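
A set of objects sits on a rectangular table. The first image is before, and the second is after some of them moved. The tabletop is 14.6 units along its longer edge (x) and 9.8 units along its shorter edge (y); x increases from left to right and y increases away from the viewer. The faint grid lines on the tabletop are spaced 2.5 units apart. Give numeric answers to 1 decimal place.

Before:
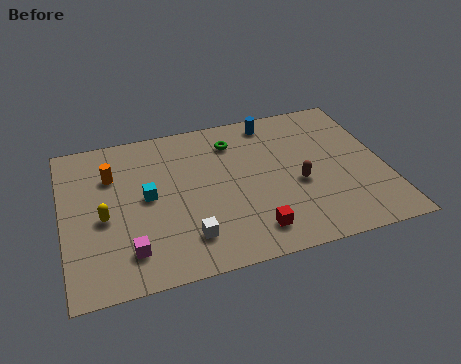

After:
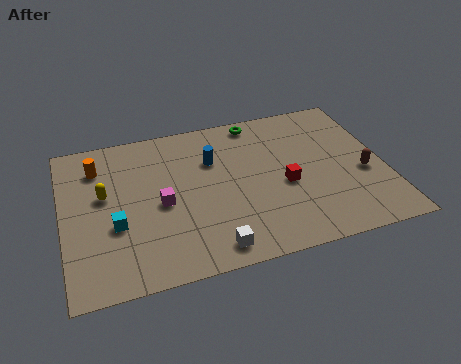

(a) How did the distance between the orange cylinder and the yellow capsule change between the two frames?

-0.7

The distance was about 2.6 in the first image and 1.9 in the second, so they moved 0.7 units closer together.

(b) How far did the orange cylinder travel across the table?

0.9

The orange cylinder moved from about (2.3, 6.9) to (1.7, 7.6), a distance of √(0.6² + 0.7²) ≈ 0.9.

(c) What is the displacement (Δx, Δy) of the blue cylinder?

(-2.9, -1.9)

From the two frames, the blue cylinder sits at roughly (9.8, 8.6) before and (6.9, 6.7) after.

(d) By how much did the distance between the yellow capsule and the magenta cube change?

+0.3

The distance was about 2.5 in the first image and 2.8 in the second, so they moved 0.3 units further apart.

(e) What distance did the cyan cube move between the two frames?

2.1

From (3.8, 5.1) to (2.3, 3.7), the cyan cube covered √(1.5² + 1.4²) ≈ 2.1 units.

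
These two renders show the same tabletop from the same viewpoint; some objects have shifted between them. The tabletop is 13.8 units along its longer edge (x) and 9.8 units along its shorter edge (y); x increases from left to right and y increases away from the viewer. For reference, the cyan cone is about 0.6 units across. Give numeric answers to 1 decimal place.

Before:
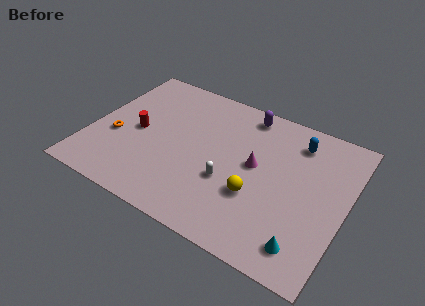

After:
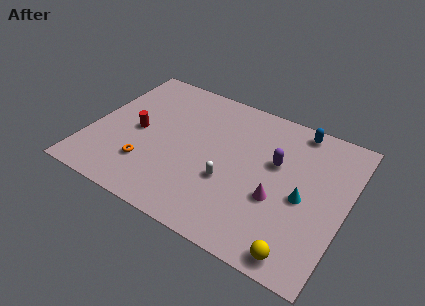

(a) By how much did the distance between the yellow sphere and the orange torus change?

+0.8

The distance was about 7.8 in the first image and 8.6 in the second, so they moved 0.8 units further apart.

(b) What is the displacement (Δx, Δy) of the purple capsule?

(2.0, -2.6)

From the two frames, the purple capsule sits at roughly (7.9, 8.6) before and (9.9, 6.0) after.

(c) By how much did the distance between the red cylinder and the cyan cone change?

-1.0

The distance was about 10.1 in the first image and 9.1 in the second, so they moved 1.0 units closer together.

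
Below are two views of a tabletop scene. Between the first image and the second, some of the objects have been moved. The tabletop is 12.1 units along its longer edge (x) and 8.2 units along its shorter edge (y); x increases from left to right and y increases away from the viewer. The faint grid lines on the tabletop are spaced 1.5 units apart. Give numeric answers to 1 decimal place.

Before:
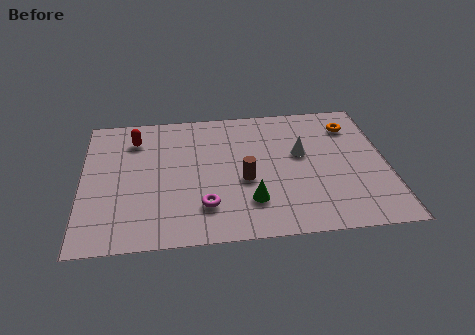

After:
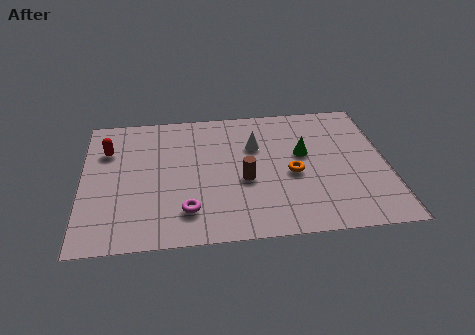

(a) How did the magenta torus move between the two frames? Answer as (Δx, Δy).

(-0.7, -0.2)

The magenta torus started near (4.8, 2.0) and ended near (4.1, 1.8).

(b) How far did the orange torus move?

3.8

The orange torus was near (10.8, 6.4) before and (8.3, 3.6) after, so it travelled √(2.5² + 2.8²) ≈ 3.8 units.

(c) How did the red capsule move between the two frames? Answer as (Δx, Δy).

(-1.1, -0.6)

The red capsule was at about (2.1, 6.4) and moved to about (1.0, 5.8).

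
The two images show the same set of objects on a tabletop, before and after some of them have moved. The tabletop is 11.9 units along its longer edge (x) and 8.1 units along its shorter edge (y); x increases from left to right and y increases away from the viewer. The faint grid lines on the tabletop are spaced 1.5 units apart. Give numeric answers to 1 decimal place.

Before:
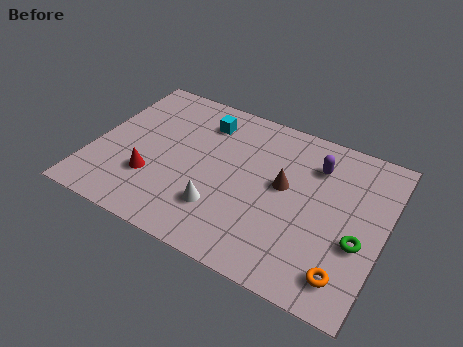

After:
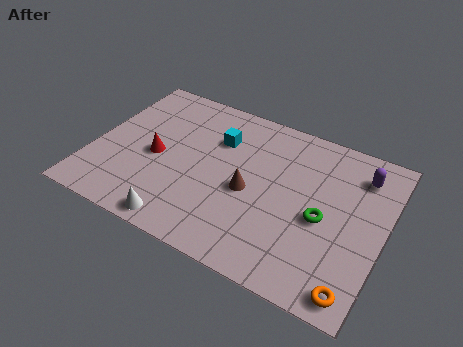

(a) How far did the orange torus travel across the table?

0.6

The orange torus was near (10.7, 1.4) before and (11.1, 0.9) after, so it travelled √(0.4² + 0.5²) ≈ 0.6 units.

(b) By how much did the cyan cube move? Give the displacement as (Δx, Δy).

(0.7, -0.7)

From the two frames, the cyan cube sits at roughly (4.2, 6.4) before and (4.9, 5.7) after.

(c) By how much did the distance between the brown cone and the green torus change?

-0.5

Before: roughly 3.5 units apart; after: 3.0. That's 0.5 units closer together.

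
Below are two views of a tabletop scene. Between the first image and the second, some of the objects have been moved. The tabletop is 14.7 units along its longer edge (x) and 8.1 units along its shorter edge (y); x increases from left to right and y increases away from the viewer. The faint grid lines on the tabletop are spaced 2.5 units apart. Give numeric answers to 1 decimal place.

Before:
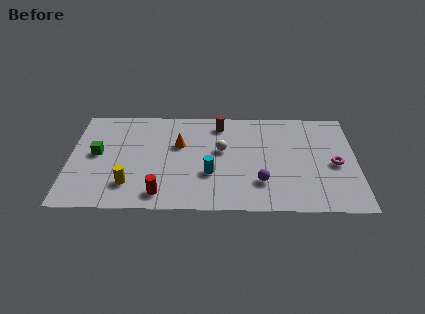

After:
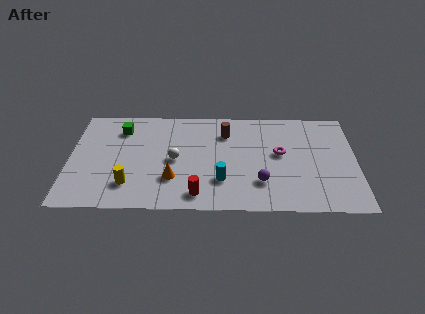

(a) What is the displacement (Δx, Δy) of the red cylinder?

(1.9, 0.0)

From the two frames, the red cylinder sits at roughly (4.7, 1.2) before and (6.6, 1.2) after.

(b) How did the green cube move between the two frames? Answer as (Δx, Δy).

(1.2, 2.0)

From the two frames, the green cube sits at roughly (1.4, 4.3) before and (2.6, 6.3) after.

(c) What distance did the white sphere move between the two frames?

2.5

The white sphere was near (7.8, 4.7) before and (5.4, 3.9) after, so it travelled √(2.4² + 0.8²) ≈ 2.5 units.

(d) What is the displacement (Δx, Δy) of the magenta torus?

(-2.8, 0.8)

From the two frames, the magenta torus sits at roughly (13.6, 3.7) before and (10.8, 4.5) after.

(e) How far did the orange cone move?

2.7

From (5.6, 5.1) to (5.3, 2.4), the orange cone covered √(0.3² + 2.7²) ≈ 2.7 units.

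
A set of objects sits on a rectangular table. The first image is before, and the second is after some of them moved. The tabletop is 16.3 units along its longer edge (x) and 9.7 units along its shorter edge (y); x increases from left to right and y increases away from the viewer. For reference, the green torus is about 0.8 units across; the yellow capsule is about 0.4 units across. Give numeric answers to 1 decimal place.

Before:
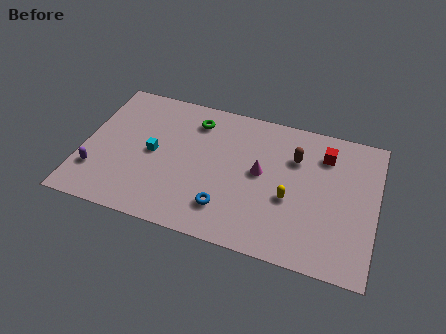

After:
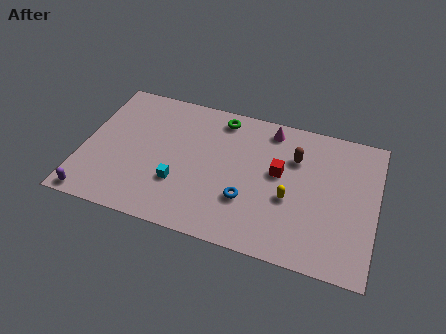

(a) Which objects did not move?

the brown capsule and the yellow capsule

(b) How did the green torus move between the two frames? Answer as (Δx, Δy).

(1.4, 0.6)

From the two frames, the green torus sits at roughly (6.0, 7.8) before and (7.4, 8.4) after.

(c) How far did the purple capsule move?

1.8

The purple capsule was near (0.9, 2.6) before and (0.9, 0.8) after, so it travelled √(0.0² + 1.8²) ≈ 1.8 units.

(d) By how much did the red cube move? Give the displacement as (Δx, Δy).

(-2.4, -2.0)

From the two frames, the red cube sits at roughly (13.3, 7.5) before and (10.9, 5.5) after.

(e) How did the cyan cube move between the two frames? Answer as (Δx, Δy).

(1.6, -1.7)

The cyan cube started near (3.9, 4.8) and ended near (5.5, 3.1).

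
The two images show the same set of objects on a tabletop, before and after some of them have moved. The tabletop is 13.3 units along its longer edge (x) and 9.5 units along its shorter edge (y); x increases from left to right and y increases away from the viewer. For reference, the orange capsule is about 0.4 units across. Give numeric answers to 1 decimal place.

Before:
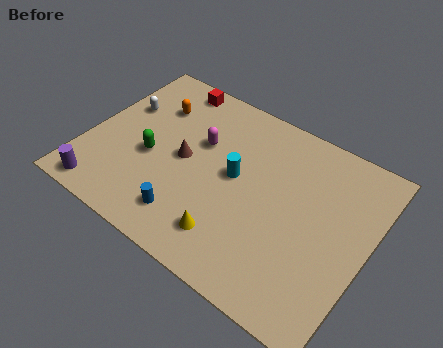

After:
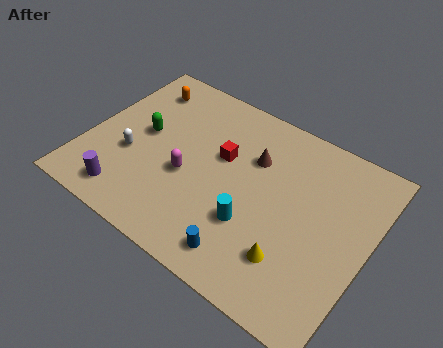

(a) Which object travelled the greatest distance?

the red cube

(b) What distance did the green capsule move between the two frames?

1.3

The green capsule was near (3.1, 4.0) before and (2.5, 5.1) after, so it travelled √(0.6² + 1.1²) ≈ 1.3 units.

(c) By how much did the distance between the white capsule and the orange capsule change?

+2.5

Before: roughly 1.6 units apart; after: 4.1. That's 2.5 units further apart.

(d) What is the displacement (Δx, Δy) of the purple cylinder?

(1.1, 0.4)

From the two frames, the purple cylinder sits at roughly (1.4, 1.0) before and (2.5, 1.4) after.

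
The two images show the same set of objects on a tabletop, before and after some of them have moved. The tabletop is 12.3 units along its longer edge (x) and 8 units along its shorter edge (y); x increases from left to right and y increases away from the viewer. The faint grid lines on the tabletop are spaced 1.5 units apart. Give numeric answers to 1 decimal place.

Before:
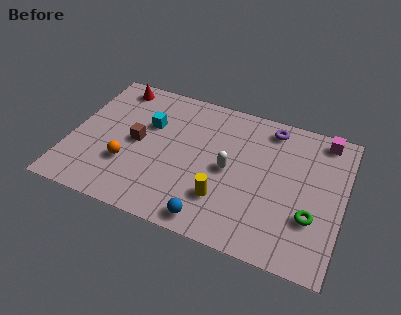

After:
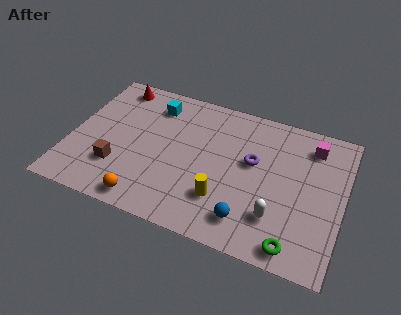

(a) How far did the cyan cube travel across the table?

1.2

The cyan cube moved from about (3.4, 5.2) to (3.5, 6.4), a distance of √(0.1² + 1.2²) ≈ 1.2.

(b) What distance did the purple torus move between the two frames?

2.3

The purple torus was near (8.8, 6.9) before and (8.2, 4.7) after, so it travelled √(0.6² + 2.2²) ≈ 2.3 units.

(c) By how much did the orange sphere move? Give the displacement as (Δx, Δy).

(1.1, -1.7)

The orange sphere was at about (2.7, 2.6) and moved to about (3.8, 0.9).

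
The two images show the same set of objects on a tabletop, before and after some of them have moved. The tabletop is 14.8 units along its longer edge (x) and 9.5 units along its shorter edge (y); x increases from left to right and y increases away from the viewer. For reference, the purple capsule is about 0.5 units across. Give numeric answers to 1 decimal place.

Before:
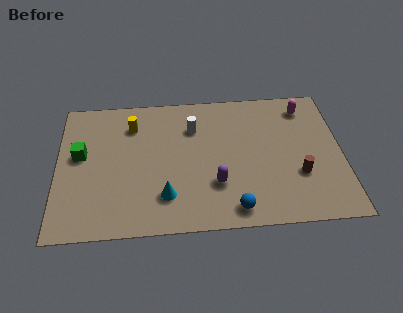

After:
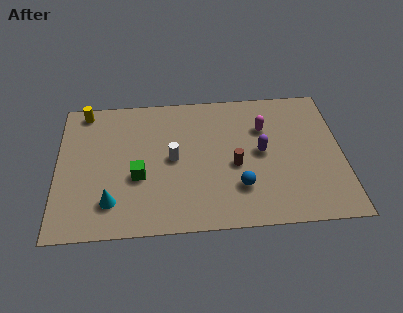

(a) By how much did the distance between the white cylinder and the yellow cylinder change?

+2.7

They were about 3.2 units apart before and 5.9 after — 2.7 units further apart.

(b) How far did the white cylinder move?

2.4

The white cylinder was near (7.1, 6.9) before and (6.0, 4.8) after, so it travelled √(1.1² + 2.1²) ≈ 2.4 units.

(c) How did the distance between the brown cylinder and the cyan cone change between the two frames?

-0.3

The distance was about 7.0 in the first image and 6.7 in the second, so they moved 0.3 units closer together.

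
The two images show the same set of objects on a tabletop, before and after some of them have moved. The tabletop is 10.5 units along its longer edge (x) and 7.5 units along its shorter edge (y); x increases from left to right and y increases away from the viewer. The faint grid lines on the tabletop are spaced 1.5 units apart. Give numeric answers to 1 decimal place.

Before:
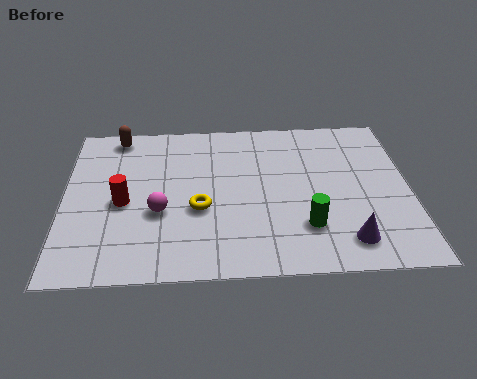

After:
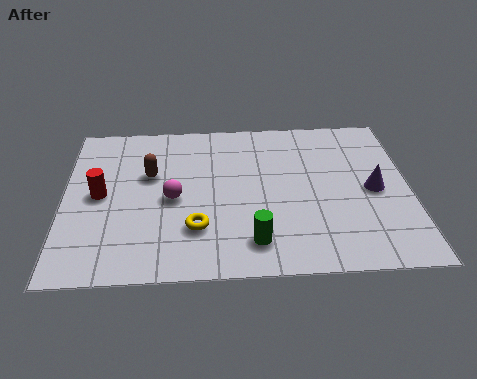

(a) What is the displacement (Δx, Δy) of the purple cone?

(0.9, 2.3)

The purple cone started near (8.5, 1.3) and ended near (9.4, 3.6).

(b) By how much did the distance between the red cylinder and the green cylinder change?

-0.5

The distance was about 5.7 in the first image and 5.2 in the second, so they moved 0.5 units closer together.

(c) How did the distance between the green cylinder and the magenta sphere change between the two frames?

-1.3

They were about 4.5 units apart before and 3.2 after — 1.3 units closer together.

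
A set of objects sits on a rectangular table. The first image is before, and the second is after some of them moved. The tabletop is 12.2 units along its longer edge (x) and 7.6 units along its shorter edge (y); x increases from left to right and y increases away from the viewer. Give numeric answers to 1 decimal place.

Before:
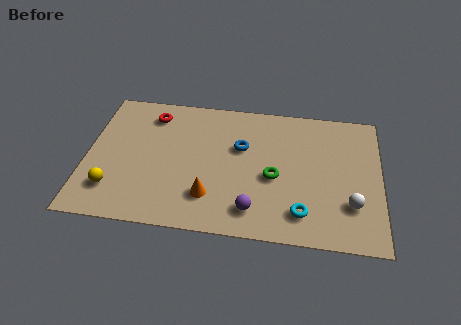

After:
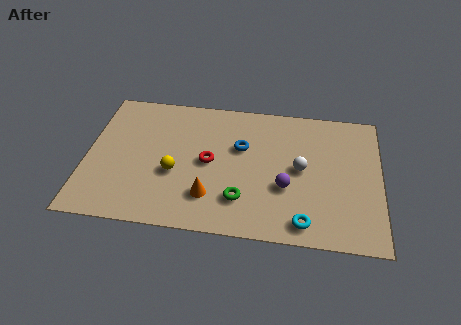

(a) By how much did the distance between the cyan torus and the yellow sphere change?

-2.0

The distance was about 7.8 in the first image and 5.8 in the second, so they moved 2.0 units closer together.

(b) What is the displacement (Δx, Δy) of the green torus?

(-1.3, -1.4)

The green torus started near (7.8, 3.3) and ended near (6.5, 1.9).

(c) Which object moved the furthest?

the red torus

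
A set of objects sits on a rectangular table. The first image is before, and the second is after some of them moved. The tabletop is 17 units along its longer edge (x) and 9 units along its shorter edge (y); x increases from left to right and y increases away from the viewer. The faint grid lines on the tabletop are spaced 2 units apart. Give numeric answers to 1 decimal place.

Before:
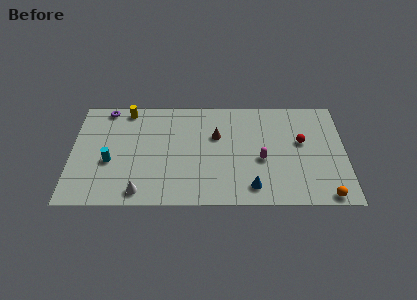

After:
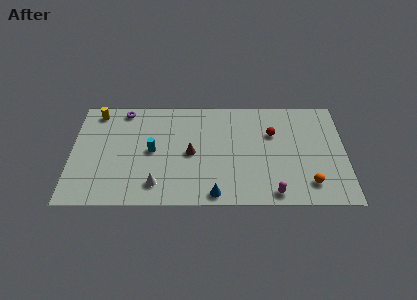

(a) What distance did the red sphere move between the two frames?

1.9

From (14.3, 5.3) to (12.5, 6.0), the red sphere covered √(1.8² + 0.7²) ≈ 1.9 units.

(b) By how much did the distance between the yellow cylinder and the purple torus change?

+0.4

Before: roughly 1.3 units apart; after: 1.7. That's 0.4 units further apart.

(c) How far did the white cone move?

1.2

The white cone was near (4.3, 1.1) before and (5.3, 1.7) after, so it travelled √(1.0² + 0.6²) ≈ 1.2 units.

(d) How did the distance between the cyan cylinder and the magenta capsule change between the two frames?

-1.1

Before: roughly 9.4 units apart; after: 8.3. That's 1.1 units closer together.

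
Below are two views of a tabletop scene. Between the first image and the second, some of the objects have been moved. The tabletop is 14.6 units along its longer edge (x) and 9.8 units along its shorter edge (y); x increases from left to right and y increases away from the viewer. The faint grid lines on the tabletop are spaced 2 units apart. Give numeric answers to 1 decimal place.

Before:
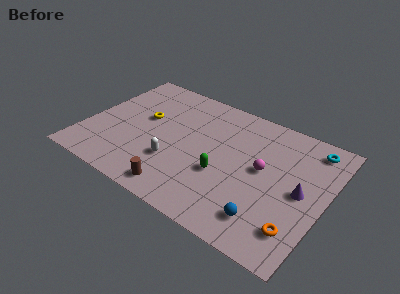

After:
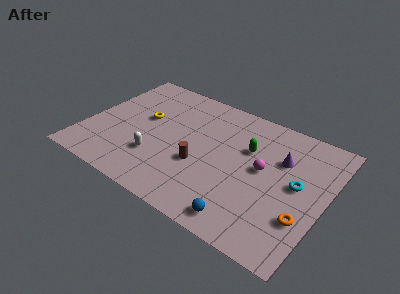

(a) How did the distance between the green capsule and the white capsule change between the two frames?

+3.2

They were about 3.0 units apart before and 6.2 after — 3.2 units further apart.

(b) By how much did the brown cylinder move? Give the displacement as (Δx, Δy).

(0.8, 2.5)

From the two frames, the brown cylinder sits at roughly (6.4, 1.2) before and (7.2, 3.7) after.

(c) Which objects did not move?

the magenta sphere and the yellow torus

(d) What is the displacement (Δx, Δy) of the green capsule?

(1.1, 2.7)

The green capsule was at about (8.6, 3.7) and moved to about (9.7, 6.4).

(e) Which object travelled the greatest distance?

the cyan torus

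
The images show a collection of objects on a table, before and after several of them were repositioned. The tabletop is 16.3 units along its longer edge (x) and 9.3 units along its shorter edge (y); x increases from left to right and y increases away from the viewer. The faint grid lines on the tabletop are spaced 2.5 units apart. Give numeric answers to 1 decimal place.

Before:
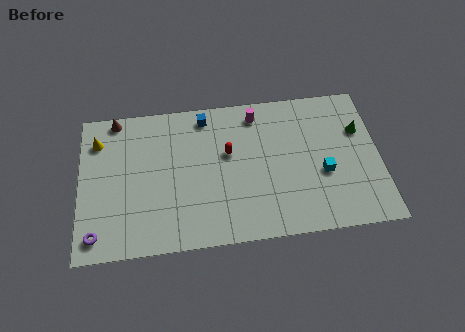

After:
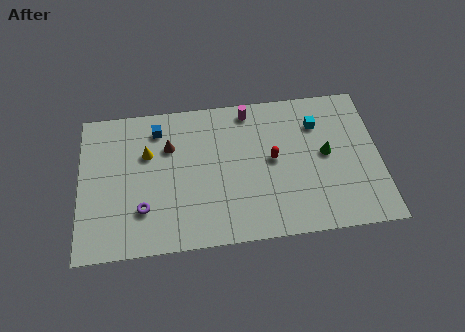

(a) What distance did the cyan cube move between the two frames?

3.2

From (13.2, 3.7) to (13.0, 6.9), the cyan cube covered √(0.2² + 3.2²) ≈ 3.2 units.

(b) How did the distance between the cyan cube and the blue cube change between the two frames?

+1.0

The distance was about 7.7 in the first image and 8.7 in the second, so they moved 1.0 units further apart.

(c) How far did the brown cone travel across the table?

3.6

From (2.0, 8.5) to (4.9, 6.4), the brown cone covered √(2.9² + 2.1²) ≈ 3.6 units.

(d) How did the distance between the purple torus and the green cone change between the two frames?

-4.9

The distance was about 15.2 in the first image and 10.3 in the second, so they moved 4.9 units closer together.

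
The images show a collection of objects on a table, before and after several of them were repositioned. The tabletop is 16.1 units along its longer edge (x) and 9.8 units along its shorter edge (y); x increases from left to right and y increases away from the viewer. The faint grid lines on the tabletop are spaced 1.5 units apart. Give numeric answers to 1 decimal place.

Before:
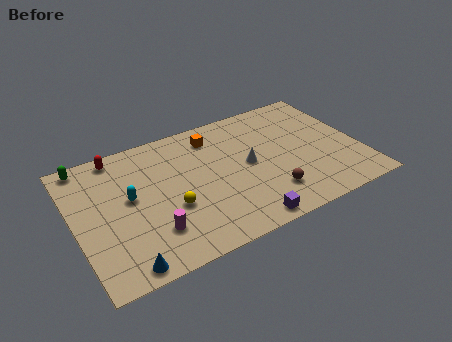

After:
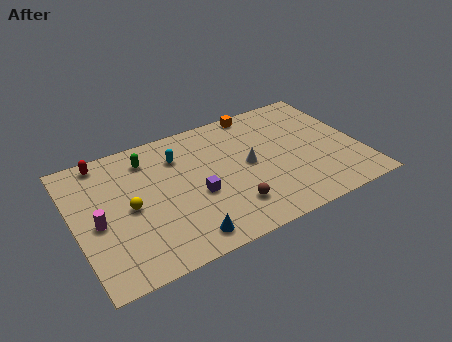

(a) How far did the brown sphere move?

2.2

The brown sphere moved from about (10.6, 2.3) to (8.4, 2.3), a distance of √(2.2² + 0.0²) ≈ 2.2.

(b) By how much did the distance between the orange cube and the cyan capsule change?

-0.6

They were about 5.7 units apart before and 5.1 after — 0.6 units closer together.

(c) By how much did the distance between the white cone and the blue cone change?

-3.0

They were about 8.6 units apart before and 5.6 after — 3.0 units closer together.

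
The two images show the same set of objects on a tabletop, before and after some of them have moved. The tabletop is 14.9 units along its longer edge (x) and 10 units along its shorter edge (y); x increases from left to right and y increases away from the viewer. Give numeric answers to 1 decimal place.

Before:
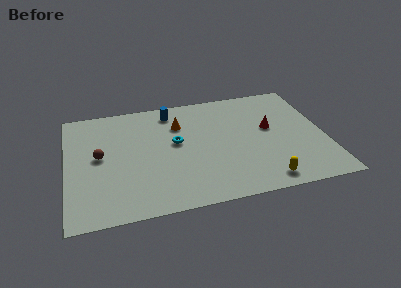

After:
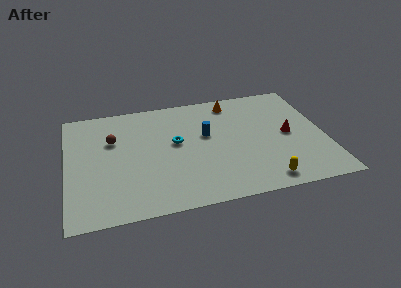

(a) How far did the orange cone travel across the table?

3.5

The orange cone moved from about (6.6, 7.2) to (9.8, 8.6), a distance of √(3.2² + 1.4²) ≈ 3.5.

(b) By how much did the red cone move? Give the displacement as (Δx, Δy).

(1.0, -0.8)

The red cone started near (11.8, 5.7) and ended near (12.8, 4.9).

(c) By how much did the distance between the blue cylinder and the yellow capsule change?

-3.2

They were about 8.8 units apart before and 5.6 after — 3.2 units closer together.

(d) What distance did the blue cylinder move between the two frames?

3.2

From (6.2, 8.5) to (8.1, 5.9), the blue cylinder covered √(1.9² + 2.6²) ≈ 3.2 units.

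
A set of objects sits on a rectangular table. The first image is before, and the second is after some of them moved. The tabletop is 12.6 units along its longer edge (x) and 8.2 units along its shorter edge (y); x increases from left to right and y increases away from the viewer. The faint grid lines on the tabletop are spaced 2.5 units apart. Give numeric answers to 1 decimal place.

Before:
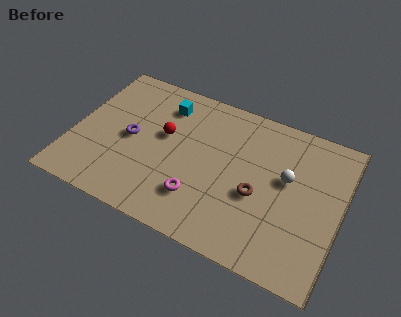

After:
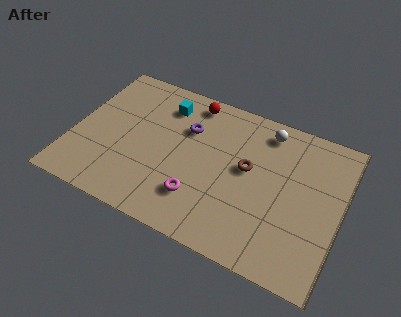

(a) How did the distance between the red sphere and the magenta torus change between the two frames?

+1.8

They were about 3.4 units apart before and 5.2 after — 1.8 units further apart.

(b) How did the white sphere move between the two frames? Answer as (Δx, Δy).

(-1.2, 2.2)

The white sphere started near (10.0, 4.8) and ended near (8.8, 7.0).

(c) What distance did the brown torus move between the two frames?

1.3

From (8.8, 3.4) to (8.2, 4.6), the brown torus covered √(0.6² + 1.2²) ≈ 1.3 units.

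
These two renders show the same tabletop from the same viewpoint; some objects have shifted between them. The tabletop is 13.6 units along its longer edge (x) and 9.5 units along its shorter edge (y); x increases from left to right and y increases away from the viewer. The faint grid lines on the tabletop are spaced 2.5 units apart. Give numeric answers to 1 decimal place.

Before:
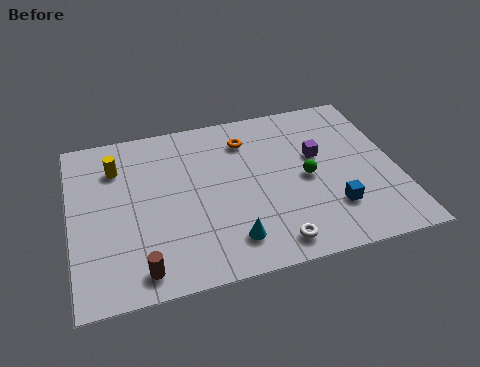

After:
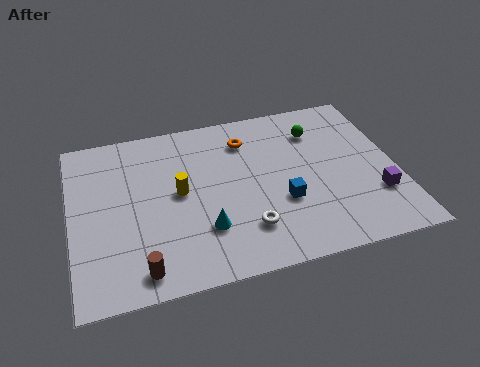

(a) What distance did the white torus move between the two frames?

1.5

The white torus moved from about (8.1, 1.2) to (7.1, 2.3), a distance of √(1.0² + 1.1²) ≈ 1.5.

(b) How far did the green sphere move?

2.8

The green sphere moved from about (9.8, 4.5) to (10.5, 7.2), a distance of √(0.7² + 2.7²) ≈ 2.8.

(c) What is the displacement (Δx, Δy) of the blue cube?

(-2.0, 0.9)

From the two frames, the blue cube sits at roughly (10.7, 2.5) before and (8.7, 3.4) after.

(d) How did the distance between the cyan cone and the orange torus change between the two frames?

-0.6

They were about 5.7 units apart before and 5.1 after — 0.6 units closer together.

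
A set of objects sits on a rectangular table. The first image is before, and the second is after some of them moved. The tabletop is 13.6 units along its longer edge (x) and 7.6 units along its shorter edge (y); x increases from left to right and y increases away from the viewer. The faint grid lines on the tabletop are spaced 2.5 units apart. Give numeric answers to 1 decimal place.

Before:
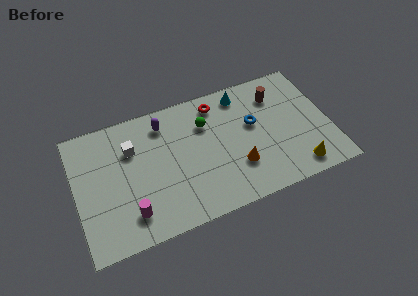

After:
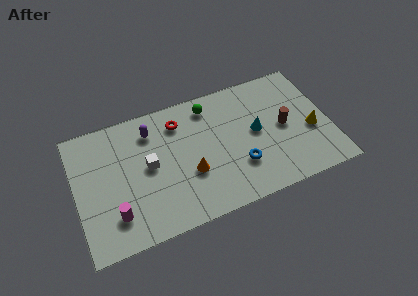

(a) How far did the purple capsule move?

0.7

The purple capsule was near (4.9, 6.2) before and (4.2, 6.0) after, so it travelled √(0.7² + 0.2²) ≈ 0.7 units.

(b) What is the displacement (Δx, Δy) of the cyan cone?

(0.5, -2.5)

The cyan cone started near (9.2, 6.5) and ended near (9.7, 4.0).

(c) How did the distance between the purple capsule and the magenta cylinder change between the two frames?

-0.3

The distance was about 5.1 in the first image and 4.8 in the second, so they moved 0.3 units closer together.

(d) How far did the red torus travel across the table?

2.1

From (7.8, 6.4) to (5.7, 6.0), the red torus covered √(2.1² + 0.4²) ≈ 2.1 units.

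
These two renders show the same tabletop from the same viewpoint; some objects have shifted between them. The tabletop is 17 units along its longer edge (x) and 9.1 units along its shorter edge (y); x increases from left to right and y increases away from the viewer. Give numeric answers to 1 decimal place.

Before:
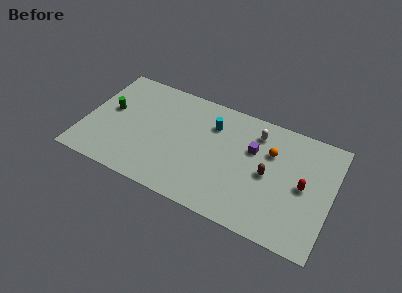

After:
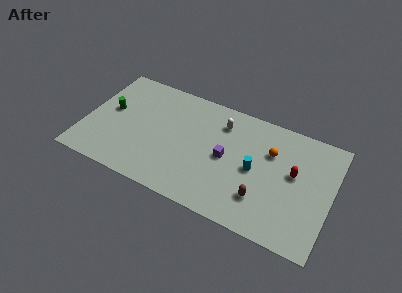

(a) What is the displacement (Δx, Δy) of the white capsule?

(-2.4, -0.2)

From the two frames, the white capsule sits at roughly (11.6, 7.3) before and (9.2, 7.1) after.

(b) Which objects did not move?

the orange sphere and the green cylinder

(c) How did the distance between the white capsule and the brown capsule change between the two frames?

+2.6

Before: roughly 3.1 units apart; after: 5.7. That's 2.6 units further apart.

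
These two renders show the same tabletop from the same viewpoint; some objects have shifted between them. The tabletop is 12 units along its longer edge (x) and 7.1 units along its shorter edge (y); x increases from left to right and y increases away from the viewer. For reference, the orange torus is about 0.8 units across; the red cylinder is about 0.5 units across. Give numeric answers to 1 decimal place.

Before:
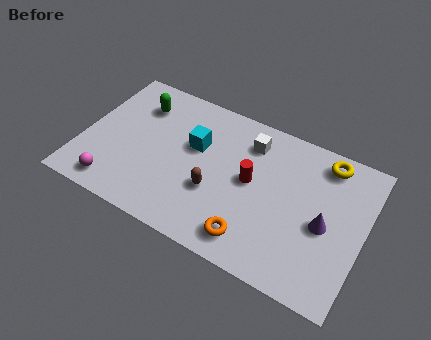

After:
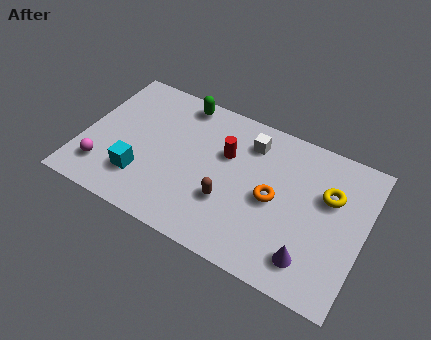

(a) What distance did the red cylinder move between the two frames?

1.4

The red cylinder was near (7.2, 3.8) before and (6.0, 4.6) after, so it travelled √(1.2² + 0.8²) ≈ 1.4 units.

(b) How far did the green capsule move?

1.9

The green capsule was near (2.1, 5.4) before and (3.8, 6.3) after, so it travelled √(1.7² + 0.9²) ≈ 1.9 units.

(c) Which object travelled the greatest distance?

the cyan cube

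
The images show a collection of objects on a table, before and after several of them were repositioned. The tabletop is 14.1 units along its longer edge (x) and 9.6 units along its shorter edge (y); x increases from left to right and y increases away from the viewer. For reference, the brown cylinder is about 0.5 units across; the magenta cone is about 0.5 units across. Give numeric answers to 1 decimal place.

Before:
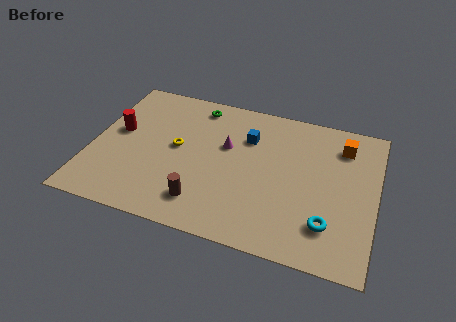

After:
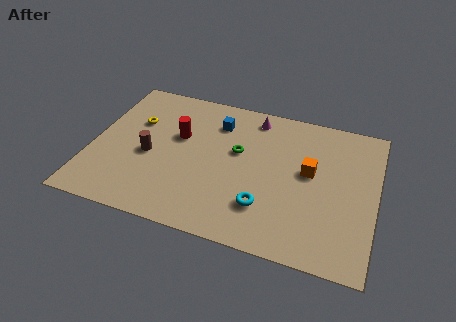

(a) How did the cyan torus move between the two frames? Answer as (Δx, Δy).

(-3.1, 0.2)

The cyan torus was at about (11.9, 2.3) and moved to about (8.8, 2.5).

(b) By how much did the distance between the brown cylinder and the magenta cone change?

+2.3

They were about 4.1 units apart before and 6.4 after — 2.3 units further apart.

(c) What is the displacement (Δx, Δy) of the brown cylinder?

(-2.9, 2.3)

The brown cylinder started near (5.8, 1.9) and ended near (2.9, 4.2).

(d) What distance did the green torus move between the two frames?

3.5

The green torus was near (4.9, 8.3) before and (7.2, 5.7) after, so it travelled √(2.3² + 2.6²) ≈ 3.5 units.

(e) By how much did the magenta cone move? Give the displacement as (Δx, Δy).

(1.2, 2.4)

The magenta cone was at about (6.6, 5.9) and moved to about (7.8, 8.3).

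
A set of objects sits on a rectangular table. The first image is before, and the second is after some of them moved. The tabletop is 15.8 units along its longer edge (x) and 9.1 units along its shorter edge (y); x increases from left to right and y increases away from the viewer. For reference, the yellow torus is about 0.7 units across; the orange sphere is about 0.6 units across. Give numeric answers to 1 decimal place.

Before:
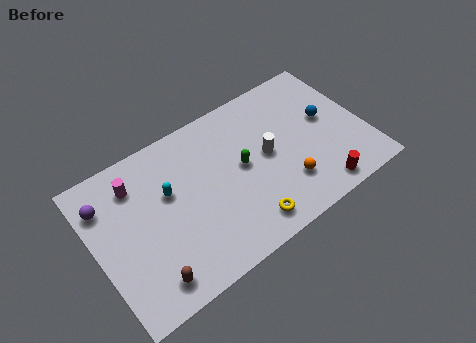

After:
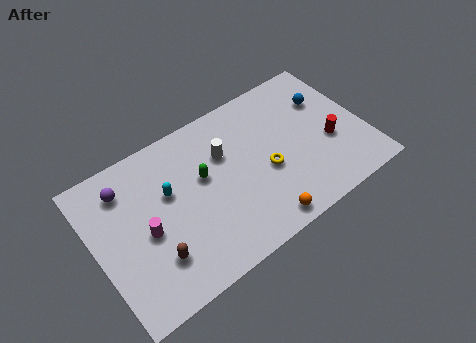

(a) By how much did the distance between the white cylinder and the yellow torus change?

-0.7

They were about 3.8 units apart before and 3.1 after — 0.7 units closer together.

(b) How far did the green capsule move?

2.3

The green capsule moved from about (8.6, 4.8) to (6.4, 5.4), a distance of √(2.2² + 0.6²) ≈ 2.3.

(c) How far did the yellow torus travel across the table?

2.9

The yellow torus moved from about (8.2, 1.4) to (9.9, 3.8), a distance of √(1.7² + 2.4²) ≈ 2.9.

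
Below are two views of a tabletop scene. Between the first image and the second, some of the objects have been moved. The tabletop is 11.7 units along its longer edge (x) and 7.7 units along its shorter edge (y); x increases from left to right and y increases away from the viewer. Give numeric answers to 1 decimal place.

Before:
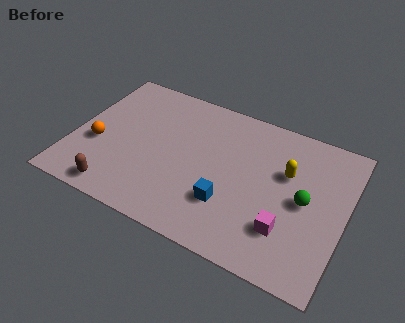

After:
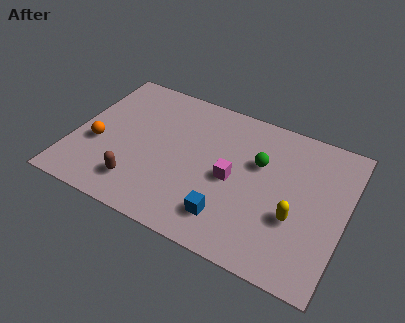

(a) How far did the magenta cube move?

2.9

The magenta cube moved from about (9.4, 2.1) to (6.9, 3.6), a distance of √(2.5² + 1.5²) ≈ 2.9.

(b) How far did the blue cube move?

0.7

From (6.9, 2.3) to (7.0, 1.6), the blue cube covered √(0.1² + 0.7²) ≈ 0.7 units.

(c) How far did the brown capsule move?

1.1

The brown capsule was near (2.3, 0.9) before and (3.1, 1.6) after, so it travelled √(0.8² + 0.7²) ≈ 1.1 units.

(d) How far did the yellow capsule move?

2.2

The yellow capsule was near (9.1, 4.9) before and (9.7, 2.8) after, so it travelled √(0.6² + 2.1²) ≈ 2.2 units.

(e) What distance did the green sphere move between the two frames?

2.4

The green sphere was near (10.0, 3.8) before and (7.9, 4.9) after, so it travelled √(2.1² + 1.1²) ≈ 2.4 units.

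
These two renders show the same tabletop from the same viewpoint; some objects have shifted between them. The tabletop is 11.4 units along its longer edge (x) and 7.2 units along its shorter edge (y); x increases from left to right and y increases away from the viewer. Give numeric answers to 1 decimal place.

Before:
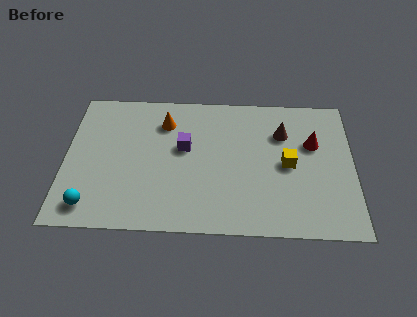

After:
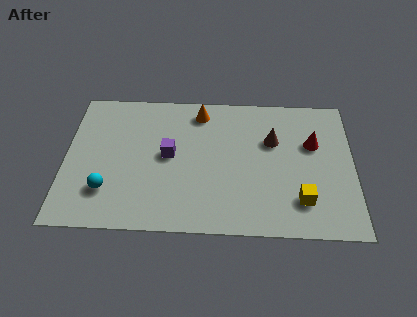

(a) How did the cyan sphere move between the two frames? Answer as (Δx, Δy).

(0.6, 0.8)

The cyan sphere started near (1.1, 1.1) and ended near (1.7, 1.9).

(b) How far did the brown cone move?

0.6

From (8.6, 5.1) to (8.2, 4.7), the brown cone covered √(0.4² + 0.4²) ≈ 0.6 units.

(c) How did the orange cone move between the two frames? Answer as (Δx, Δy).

(1.4, 0.6)

The orange cone started near (3.9, 5.5) and ended near (5.3, 6.1).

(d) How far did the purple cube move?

0.7

From (4.7, 4.2) to (4.1, 3.8), the purple cube covered √(0.6² + 0.4²) ≈ 0.7 units.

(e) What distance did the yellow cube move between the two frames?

1.9

The yellow cube was near (8.8, 3.5) before and (9.3, 1.7) after, so it travelled √(0.5² + 1.8²) ≈ 1.9 units.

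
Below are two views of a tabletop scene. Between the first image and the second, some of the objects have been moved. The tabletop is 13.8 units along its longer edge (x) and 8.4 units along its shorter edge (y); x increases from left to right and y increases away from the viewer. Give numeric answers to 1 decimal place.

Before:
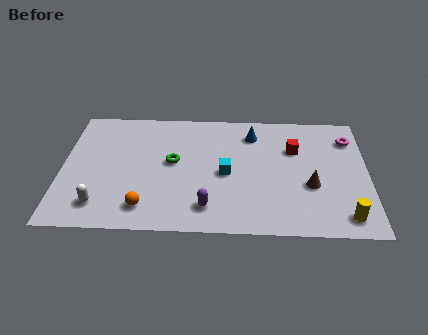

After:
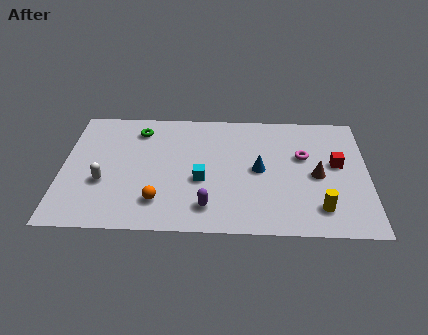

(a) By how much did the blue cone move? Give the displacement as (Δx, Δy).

(0.3, -2.5)

The blue cone was at about (8.6, 6.7) and moved to about (8.9, 4.2).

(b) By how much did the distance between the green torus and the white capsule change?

-0.4

Before: roughly 4.4 units apart; after: 4.0. That's 0.4 units closer together.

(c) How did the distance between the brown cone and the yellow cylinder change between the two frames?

-0.3

The distance was about 2.5 in the first image and 2.2 in the second, so they moved 0.3 units closer together.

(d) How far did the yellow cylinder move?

1.2

The yellow cylinder moved from about (12.7, 1.2) to (11.6, 1.7), a distance of √(1.1² + 0.5²) ≈ 1.2.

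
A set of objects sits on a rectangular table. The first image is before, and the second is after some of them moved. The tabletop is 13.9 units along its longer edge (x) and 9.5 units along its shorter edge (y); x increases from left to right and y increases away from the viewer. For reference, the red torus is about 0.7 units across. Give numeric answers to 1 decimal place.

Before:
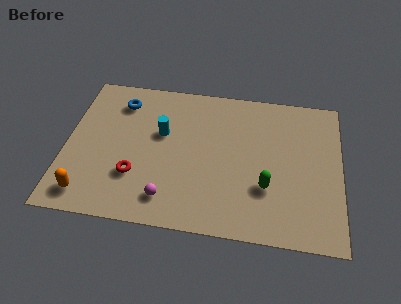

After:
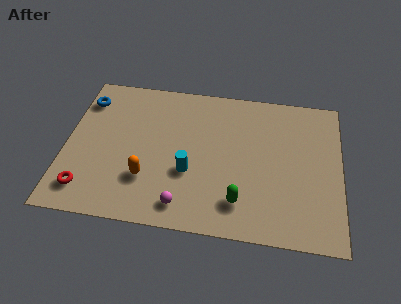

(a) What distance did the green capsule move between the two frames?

1.7

From (10.2, 3.1) to (8.9, 2.0), the green capsule covered √(1.3² + 1.1²) ≈ 1.7 units.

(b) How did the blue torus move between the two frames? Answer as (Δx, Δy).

(-1.8, -0.1)

The blue torus was at about (2.6, 7.6) and moved to about (0.8, 7.5).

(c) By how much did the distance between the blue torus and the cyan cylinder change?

+4.0

Before: roughly 2.8 units apart; after: 6.8. That's 4.0 units further apart.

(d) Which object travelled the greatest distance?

the orange capsule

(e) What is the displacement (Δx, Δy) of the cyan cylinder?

(1.5, -2.3)

The cyan cylinder was at about (4.8, 5.8) and moved to about (6.3, 3.5).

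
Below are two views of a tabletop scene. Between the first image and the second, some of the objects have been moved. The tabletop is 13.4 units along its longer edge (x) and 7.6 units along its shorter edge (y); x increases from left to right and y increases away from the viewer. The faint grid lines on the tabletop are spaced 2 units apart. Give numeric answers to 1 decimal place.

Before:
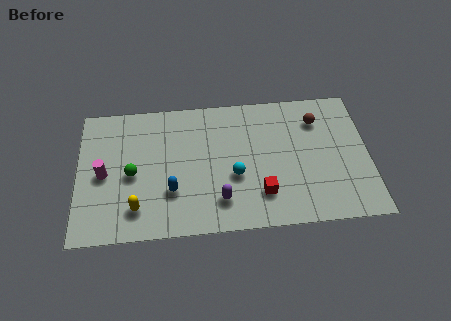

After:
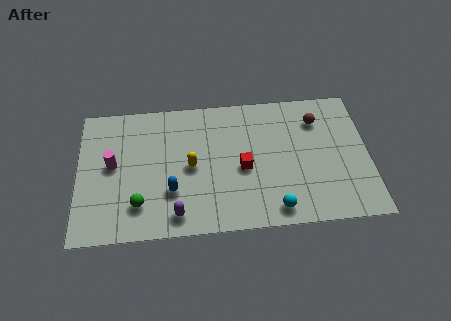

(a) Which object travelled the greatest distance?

the yellow capsule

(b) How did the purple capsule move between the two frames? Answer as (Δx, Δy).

(-2.0, -0.6)

The purple capsule was at about (6.5, 1.7) and moved to about (4.5, 1.1).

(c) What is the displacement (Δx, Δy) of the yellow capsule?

(2.5, 2.1)

From the two frames, the yellow capsule sits at roughly (2.7, 1.6) before and (5.2, 3.7) after.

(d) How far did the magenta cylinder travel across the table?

0.6

The magenta cylinder was near (1.2, 3.6) before and (1.6, 4.1) after, so it travelled √(0.4² + 0.5²) ≈ 0.6 units.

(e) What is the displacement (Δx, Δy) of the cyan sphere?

(1.8, -2.0)

The cyan sphere started near (7.2, 3.0) and ended near (9.0, 1.0).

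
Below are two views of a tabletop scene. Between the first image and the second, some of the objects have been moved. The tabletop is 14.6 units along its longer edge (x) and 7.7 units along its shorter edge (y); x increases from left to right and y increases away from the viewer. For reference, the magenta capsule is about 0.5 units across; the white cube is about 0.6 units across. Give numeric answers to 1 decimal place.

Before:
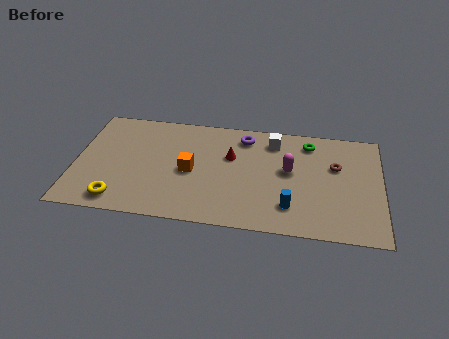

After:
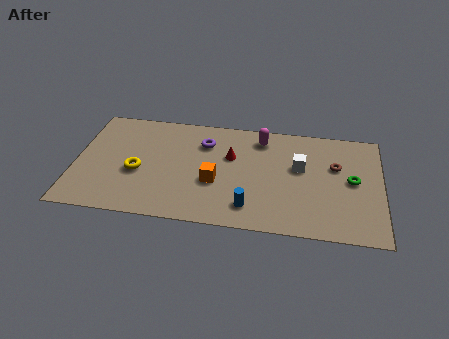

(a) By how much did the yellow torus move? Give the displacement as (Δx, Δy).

(0.8, 2.1)

The yellow torus was at about (2.2, 1.1) and moved to about (3.0, 3.2).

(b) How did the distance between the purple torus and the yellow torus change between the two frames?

-3.9

The distance was about 7.9 in the first image and 4.0 in the second, so they moved 3.9 units closer together.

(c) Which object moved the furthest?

the green torus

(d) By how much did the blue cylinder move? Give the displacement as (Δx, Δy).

(-1.9, -0.3)

The blue cylinder started near (10.3, 1.8) and ended near (8.4, 1.5).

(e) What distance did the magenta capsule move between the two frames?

2.5

The magenta capsule moved from about (10.2, 4.3) to (8.8, 6.4), a distance of √(1.4² + 2.1²) ≈ 2.5.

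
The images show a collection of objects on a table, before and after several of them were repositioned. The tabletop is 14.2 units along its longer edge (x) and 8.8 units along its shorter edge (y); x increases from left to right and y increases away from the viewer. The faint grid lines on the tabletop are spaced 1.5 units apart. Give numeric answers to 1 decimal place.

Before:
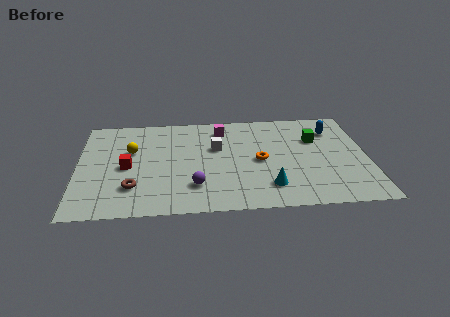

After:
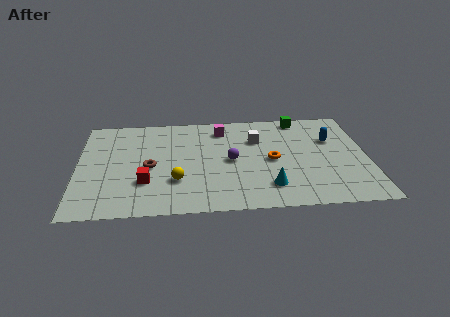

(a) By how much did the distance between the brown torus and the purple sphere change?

+1.0

They were about 3.0 units apart before and 4.0 after — 1.0 units further apart.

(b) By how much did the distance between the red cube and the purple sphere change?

+0.7

Before: roughly 3.8 units apart; after: 4.5. That's 0.7 units further apart.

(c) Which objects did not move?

the magenta cube and the cyan cone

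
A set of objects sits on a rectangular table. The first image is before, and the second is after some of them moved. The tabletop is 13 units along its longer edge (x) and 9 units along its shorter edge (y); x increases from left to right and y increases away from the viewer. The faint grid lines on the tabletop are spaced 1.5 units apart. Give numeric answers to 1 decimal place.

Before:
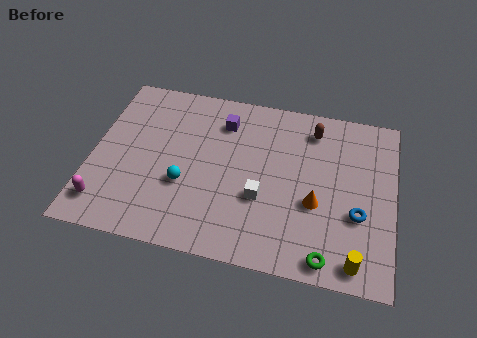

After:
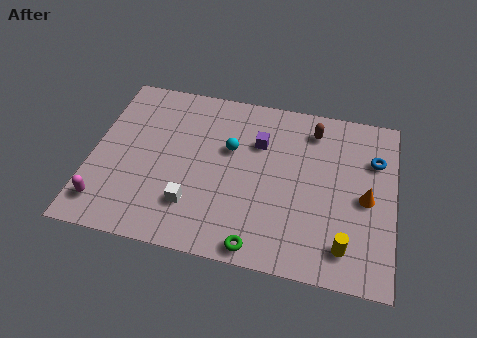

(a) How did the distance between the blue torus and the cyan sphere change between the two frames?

-1.2

They were about 7.4 units apart before and 6.2 after — 1.2 units closer together.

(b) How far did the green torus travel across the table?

2.9

The green torus moved from about (10.3, 0.9) to (7.4, 0.8), a distance of √(2.9² + 0.1²) ≈ 2.9.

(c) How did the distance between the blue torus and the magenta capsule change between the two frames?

+1.4

They were about 10.8 units apart before and 12.2 after — 1.4 units further apart.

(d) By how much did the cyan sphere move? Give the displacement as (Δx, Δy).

(1.8, 2.3)

The cyan sphere was at about (4.1, 3.3) and moved to about (5.9, 5.6).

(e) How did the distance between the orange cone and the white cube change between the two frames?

+5.2

The distance was about 2.3 in the first image and 7.5 in the second, so they moved 5.2 units further apart.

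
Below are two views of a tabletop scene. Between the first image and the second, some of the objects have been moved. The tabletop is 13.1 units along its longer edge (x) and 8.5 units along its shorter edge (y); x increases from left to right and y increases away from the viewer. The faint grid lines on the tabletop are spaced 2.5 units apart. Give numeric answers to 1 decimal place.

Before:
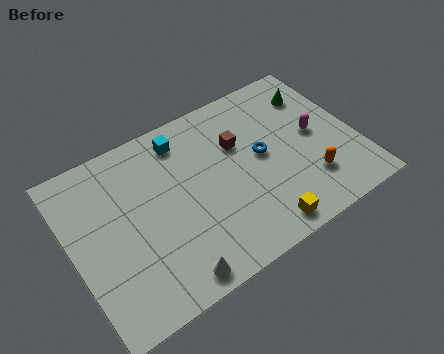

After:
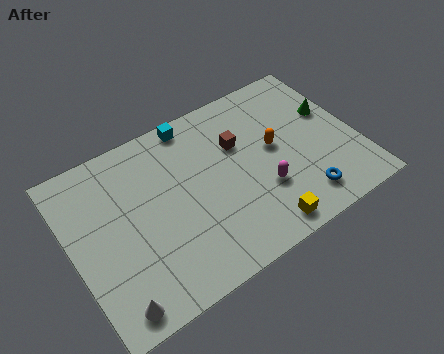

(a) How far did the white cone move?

2.6

The white cone was near (3.9, 0.9) before and (1.3, 1.0) after, so it travelled √(2.6² + 0.1²) ≈ 2.6 units.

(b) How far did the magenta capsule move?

3.2

The magenta capsule was near (11.3, 4.4) before and (8.5, 2.8) after, so it travelled √(2.8² + 1.6²) ≈ 3.2 units.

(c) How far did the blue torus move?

3.3

From (8.8, 4.5) to (10.1, 1.5), the blue torus covered √(1.3² + 3.0²) ≈ 3.3 units.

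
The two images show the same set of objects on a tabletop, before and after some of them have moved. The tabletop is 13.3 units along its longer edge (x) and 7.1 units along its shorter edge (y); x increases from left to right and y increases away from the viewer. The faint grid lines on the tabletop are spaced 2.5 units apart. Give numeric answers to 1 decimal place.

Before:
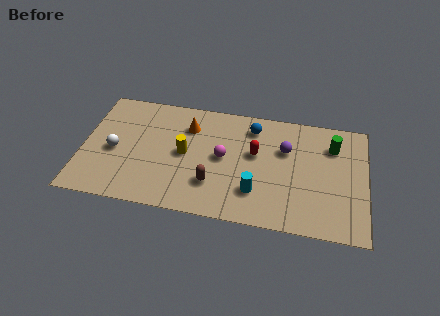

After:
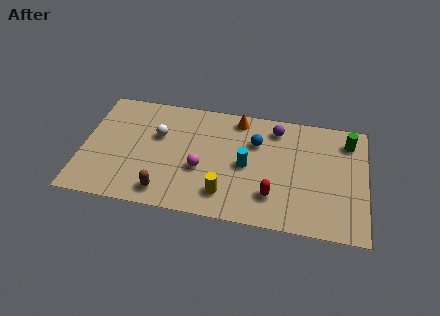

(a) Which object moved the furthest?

the yellow cylinder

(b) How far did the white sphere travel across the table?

2.4

The white sphere was near (1.5, 3.2) before and (3.5, 4.5) after, so it travelled √(2.0² + 1.3²) ≈ 2.4 units.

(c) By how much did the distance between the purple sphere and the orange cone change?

-2.8

They were about 4.6 units apart before and 1.8 after — 2.8 units closer together.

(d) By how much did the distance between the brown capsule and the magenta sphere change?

+0.6

Before: roughly 1.7 units apart; after: 2.3. That's 0.6 units further apart.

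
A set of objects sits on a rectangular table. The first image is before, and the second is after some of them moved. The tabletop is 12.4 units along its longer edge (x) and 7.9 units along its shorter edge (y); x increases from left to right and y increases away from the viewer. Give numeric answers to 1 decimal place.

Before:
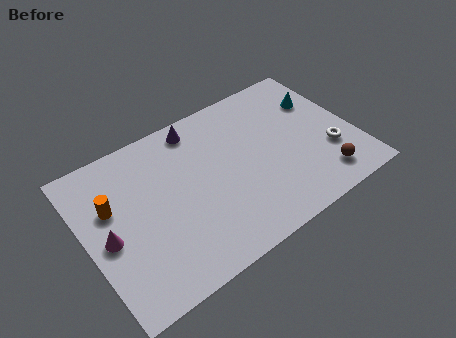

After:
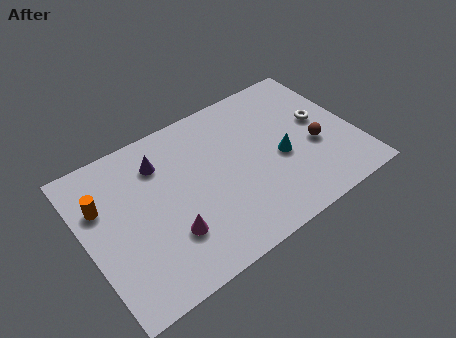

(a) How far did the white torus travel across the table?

1.8

From (11.1, 2.6) to (11.0, 4.4), the white torus covered √(0.1² + 1.8²) ≈ 1.8 units.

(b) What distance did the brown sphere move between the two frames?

1.8

The brown sphere was near (10.5, 1.4) before and (10.5, 3.2) after, so it travelled √(0.0² + 1.8²) ≈ 1.8 units.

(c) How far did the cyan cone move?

3.1

The cyan cone was near (11.2, 5.5) before and (8.9, 3.4) after, so it travelled √(2.3² + 2.1²) ≈ 3.1 units.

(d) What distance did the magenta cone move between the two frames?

2.9

The magenta cone moved from about (0.9, 3.6) to (3.5, 2.3), a distance of √(2.6² + 1.3²) ≈ 2.9.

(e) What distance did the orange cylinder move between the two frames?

0.5

The orange cylinder was near (1.3, 5.0) before and (0.9, 5.3) after, so it travelled √(0.4² + 0.3²) ≈ 0.5 units.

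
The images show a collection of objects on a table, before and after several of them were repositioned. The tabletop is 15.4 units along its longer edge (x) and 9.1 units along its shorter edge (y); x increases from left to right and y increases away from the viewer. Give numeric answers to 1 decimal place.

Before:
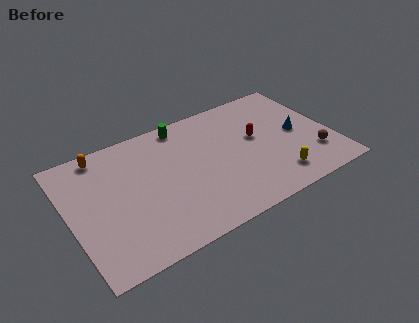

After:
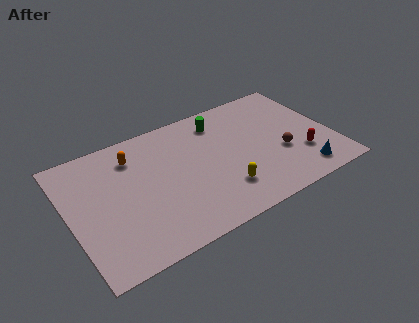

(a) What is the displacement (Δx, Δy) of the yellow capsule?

(-3.1, 0.6)

The yellow capsule was at about (11.7, 1.7) and moved to about (8.6, 2.3).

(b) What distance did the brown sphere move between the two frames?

2.1

The brown sphere was near (14.1, 2.4) before and (12.3, 3.4) after, so it travelled √(1.8² + 1.0²) ≈ 2.1 units.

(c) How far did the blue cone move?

3.1

The blue cone moved from about (13.5, 4.5) to (13.2, 1.4), a distance of √(0.3² + 3.1²) ≈ 3.1.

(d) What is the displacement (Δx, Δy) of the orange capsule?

(1.7, -1.0)

The orange capsule started near (2.3, 8.1) and ended near (4.0, 7.1).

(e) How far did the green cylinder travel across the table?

2.2

From (7.1, 8.1) to (9.2, 7.4), the green cylinder covered √(2.1² + 0.7²) ≈ 2.2 units.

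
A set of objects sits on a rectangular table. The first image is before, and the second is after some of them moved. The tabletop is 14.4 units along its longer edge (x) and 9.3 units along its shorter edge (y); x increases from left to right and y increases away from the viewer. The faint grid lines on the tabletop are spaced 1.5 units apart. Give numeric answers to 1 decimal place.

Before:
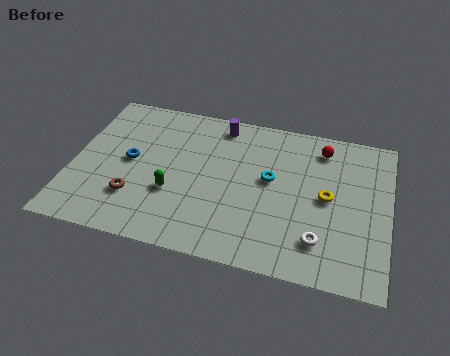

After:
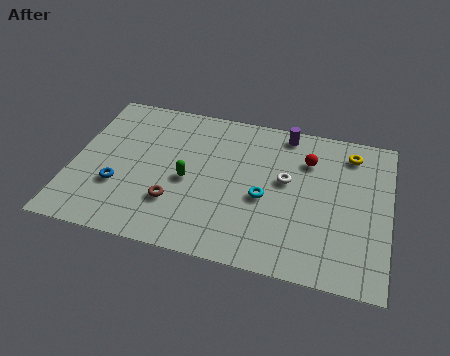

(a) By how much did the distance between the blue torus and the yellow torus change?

+2.3

The distance was about 9.0 in the first image and 11.3 in the second, so they moved 2.3 units further apart.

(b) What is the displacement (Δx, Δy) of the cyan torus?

(-0.2, -1.2)

The cyan torus started near (9.0, 5.2) and ended near (8.8, 4.0).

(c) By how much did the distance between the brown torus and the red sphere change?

-2.6

Before: roughly 9.7 units apart; after: 7.1. That's 2.6 units closer together.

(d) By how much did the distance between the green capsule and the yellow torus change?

+1.0

They were about 7.0 units apart before and 8.0 after — 1.0 units further apart.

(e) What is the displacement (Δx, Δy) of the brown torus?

(1.8, 0.1)

The brown torus started near (3.0, 2.6) and ended near (4.8, 2.7).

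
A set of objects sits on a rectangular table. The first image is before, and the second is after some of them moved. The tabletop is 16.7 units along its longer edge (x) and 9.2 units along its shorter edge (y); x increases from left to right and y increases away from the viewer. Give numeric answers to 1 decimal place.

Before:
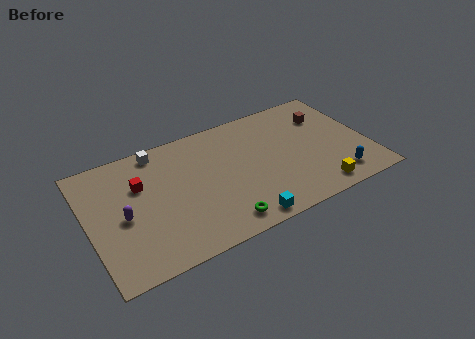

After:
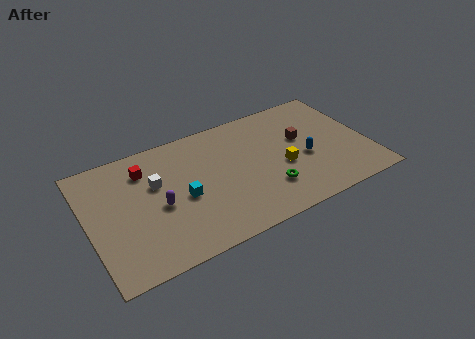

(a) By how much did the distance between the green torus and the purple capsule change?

+0.4

The distance was about 6.1 in the first image and 6.5 in the second, so they moved 0.4 units further apart.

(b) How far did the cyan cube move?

4.5

The cyan cube moved from about (8.6, 0.9) to (5.5, 4.1), a distance of √(3.1² + 3.2²) ≈ 4.5.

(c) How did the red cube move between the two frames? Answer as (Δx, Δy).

(0.4, 1.0)

The red cube was at about (3.2, 6.1) and moved to about (3.6, 7.1).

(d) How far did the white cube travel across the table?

2.4

The white cube was near (4.5, 8.2) before and (4.1, 5.8) after, so it travelled √(0.4² + 2.4²) ≈ 2.4 units.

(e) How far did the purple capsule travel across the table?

2.1

The purple capsule moved from about (2.0, 4.2) to (4.1, 4.1), a distance of √(2.1² + 0.1²) ≈ 2.1.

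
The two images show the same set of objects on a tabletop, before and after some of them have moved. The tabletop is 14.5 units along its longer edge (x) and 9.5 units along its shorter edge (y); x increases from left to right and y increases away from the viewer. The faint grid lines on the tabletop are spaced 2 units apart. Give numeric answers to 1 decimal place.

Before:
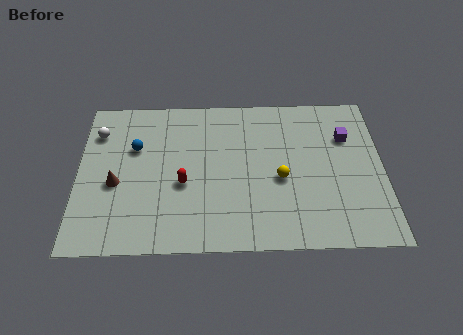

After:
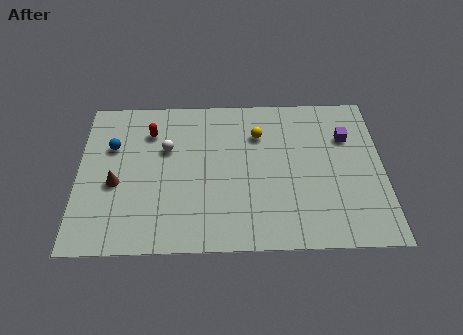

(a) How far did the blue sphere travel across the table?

1.1

From (2.7, 6.2) to (1.6, 6.3), the blue sphere covered √(1.1² + 0.1²) ≈ 1.1 units.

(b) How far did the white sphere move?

3.5

The white sphere was near (0.9, 7.2) before and (4.2, 6.1) after, so it travelled √(3.3² + 1.1²) ≈ 3.5 units.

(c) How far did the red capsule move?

3.7

From (5.0, 3.9) to (3.4, 7.2), the red capsule covered √(1.6² + 3.3²) ≈ 3.7 units.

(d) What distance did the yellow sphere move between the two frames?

3.0

The yellow sphere moved from about (9.6, 4.1) to (8.6, 6.9), a distance of √(1.0² + 2.8²) ≈ 3.0.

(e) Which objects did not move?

the purple cube and the brown cone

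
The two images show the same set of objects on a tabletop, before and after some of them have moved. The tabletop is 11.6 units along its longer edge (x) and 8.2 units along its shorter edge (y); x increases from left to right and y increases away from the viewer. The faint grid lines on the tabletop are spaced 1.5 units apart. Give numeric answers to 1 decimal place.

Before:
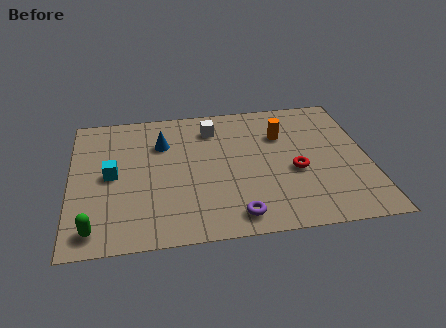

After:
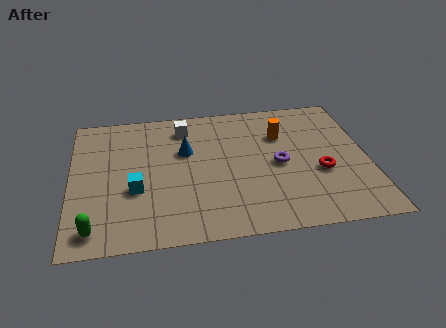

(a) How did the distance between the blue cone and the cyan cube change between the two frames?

+0.3

Before: roughly 2.6 units apart; after: 2.9. That's 0.3 units further apart.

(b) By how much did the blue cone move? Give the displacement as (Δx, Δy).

(0.9, -0.6)

The blue cone was at about (3.6, 5.8) and moved to about (4.5, 5.2).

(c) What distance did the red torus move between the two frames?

1.0

From (8.7, 3.4) to (9.7, 3.2), the red torus covered √(1.0² + 0.2²) ≈ 1.0 units.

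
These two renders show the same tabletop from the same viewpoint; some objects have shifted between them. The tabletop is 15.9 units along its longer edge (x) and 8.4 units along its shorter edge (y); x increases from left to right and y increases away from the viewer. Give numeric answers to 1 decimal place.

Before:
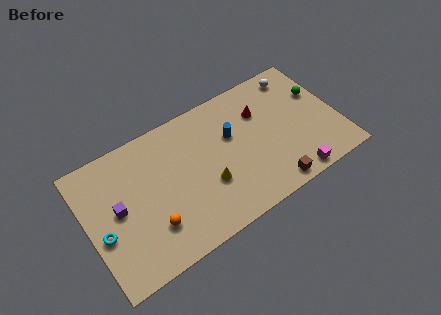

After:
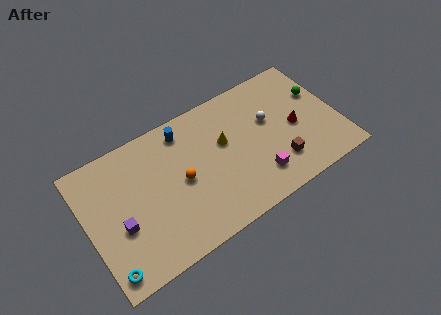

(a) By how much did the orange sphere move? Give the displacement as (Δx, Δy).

(2.2, 1.8)

The orange sphere was at about (3.7, 2.3) and moved to about (5.9, 4.1).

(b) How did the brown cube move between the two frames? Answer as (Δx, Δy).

(0.7, 1.2)

The brown cube started near (11.1, 0.9) and ended near (11.8, 2.1).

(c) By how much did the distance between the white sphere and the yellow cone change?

-4.8

The distance was about 7.7 in the first image and 2.9 in the second, so they moved 4.8 units closer together.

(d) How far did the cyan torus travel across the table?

2.3

From (0.8, 3.4) to (0.8, 1.1), the cyan torus covered √(0.0² + 2.3²) ≈ 2.3 units.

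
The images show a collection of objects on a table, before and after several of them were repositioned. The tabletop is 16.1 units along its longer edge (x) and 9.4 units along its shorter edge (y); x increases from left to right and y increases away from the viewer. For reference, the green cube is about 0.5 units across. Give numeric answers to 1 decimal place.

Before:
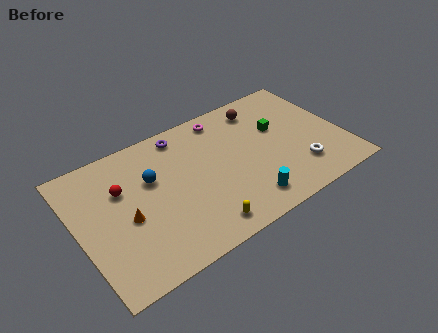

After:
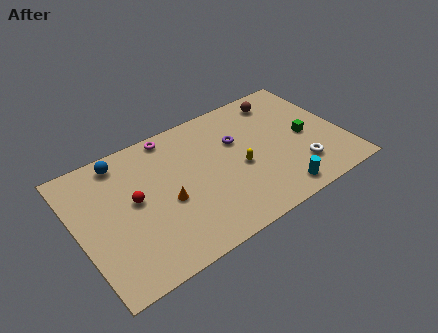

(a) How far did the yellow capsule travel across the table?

4.0

From (6.8, 1.3) to (9.7, 4.1), the yellow capsule covered √(2.9² + 2.8²) ≈ 4.0 units.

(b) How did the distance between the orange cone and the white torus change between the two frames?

-2.4

They were about 10.5 units apart before and 8.1 after — 2.4 units closer together.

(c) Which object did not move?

the white torus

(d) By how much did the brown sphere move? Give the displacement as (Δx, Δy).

(1.3, 0.1)

The brown sphere started near (11.7, 7.8) and ended near (13.0, 7.9).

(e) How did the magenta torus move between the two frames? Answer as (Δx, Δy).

(-3.2, 0.3)

The magenta torus was at about (9.4, 8.2) and moved to about (6.2, 8.5).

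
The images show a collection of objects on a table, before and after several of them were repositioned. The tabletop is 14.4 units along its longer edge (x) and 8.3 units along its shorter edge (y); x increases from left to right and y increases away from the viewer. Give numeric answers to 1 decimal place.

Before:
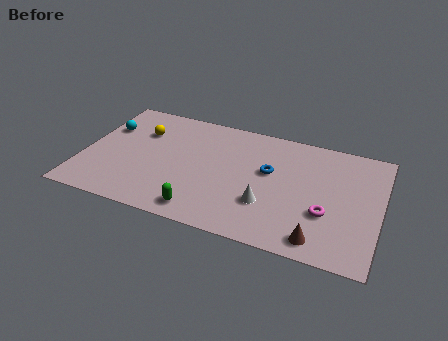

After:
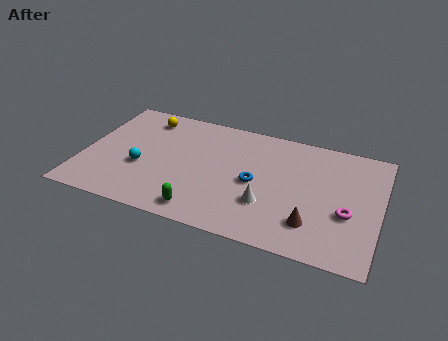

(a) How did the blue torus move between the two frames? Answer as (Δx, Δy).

(-0.6, -1.0)

The blue torus started near (9.0, 4.9) and ended near (8.4, 3.9).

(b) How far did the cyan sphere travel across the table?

3.1

The cyan sphere moved from about (0.9, 5.6) to (2.9, 3.2), a distance of √(2.0² + 2.4²) ≈ 3.1.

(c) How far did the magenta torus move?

1.0

From (11.9, 2.9) to (12.9, 3.2), the magenta torus covered √(1.0² + 0.3²) ≈ 1.0 units.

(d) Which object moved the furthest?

the cyan sphere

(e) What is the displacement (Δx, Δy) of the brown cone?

(-0.4, 0.9)

From the two frames, the brown cone sits at roughly (11.7, 1.1) before and (11.3, 2.0) after.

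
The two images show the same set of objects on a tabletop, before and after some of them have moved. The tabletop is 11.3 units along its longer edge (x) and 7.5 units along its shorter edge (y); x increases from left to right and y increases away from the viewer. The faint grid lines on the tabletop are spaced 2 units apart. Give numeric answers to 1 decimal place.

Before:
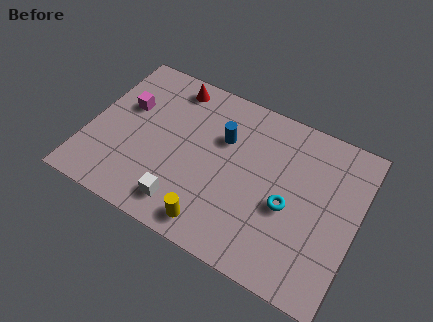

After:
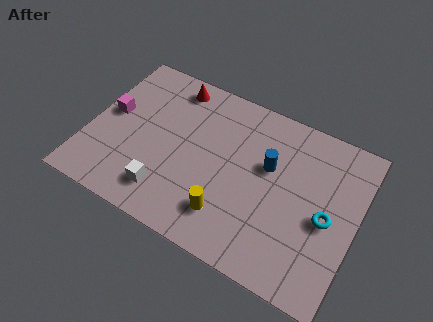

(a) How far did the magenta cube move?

0.8

The magenta cube was near (1.4, 4.7) before and (0.8, 4.1) after, so it travelled √(0.6² + 0.6²) ≈ 0.8 units.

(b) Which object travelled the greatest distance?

the blue cylinder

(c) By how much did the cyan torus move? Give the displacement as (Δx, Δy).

(1.6, 0.2)

The cyan torus was at about (8.5, 3.2) and moved to about (10.1, 3.4).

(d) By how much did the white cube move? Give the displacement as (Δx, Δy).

(-0.8, 0.2)

The white cube was at about (4.4, 1.3) and moved to about (3.6, 1.5).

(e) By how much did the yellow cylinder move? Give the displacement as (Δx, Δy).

(0.5, 0.7)

From the two frames, the yellow cylinder sits at roughly (5.7, 1.0) before and (6.2, 1.7) after.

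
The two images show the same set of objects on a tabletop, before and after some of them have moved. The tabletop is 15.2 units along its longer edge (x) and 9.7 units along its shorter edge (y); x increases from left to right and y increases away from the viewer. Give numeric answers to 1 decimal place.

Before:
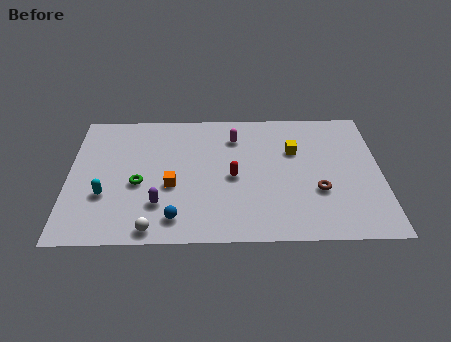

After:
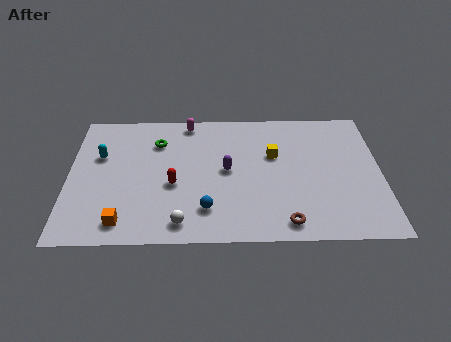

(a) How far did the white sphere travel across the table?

1.5

The white sphere was near (4.1, 0.9) before and (5.5, 1.3) after, so it travelled √(1.4² + 0.4²) ≈ 1.5 units.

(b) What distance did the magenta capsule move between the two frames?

2.6

The magenta capsule was near (8.1, 7.5) before and (5.8, 8.7) after, so it travelled √(2.3² + 1.2²) ≈ 2.6 units.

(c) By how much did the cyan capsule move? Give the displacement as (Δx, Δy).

(-0.3, 2.9)

The cyan capsule started near (1.8, 3.3) and ended near (1.5, 6.2).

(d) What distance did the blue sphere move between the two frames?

1.6

From (5.2, 1.6) to (6.7, 2.2), the blue sphere covered √(1.5² + 0.6²) ≈ 1.6 units.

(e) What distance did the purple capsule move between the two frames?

4.1

The purple capsule was near (4.4, 2.6) before and (7.7, 5.0) after, so it travelled √(3.3² + 2.4²) ≈ 4.1 units.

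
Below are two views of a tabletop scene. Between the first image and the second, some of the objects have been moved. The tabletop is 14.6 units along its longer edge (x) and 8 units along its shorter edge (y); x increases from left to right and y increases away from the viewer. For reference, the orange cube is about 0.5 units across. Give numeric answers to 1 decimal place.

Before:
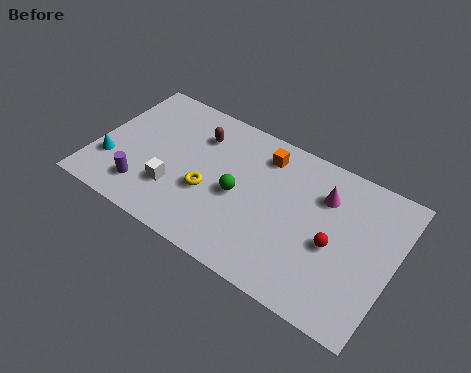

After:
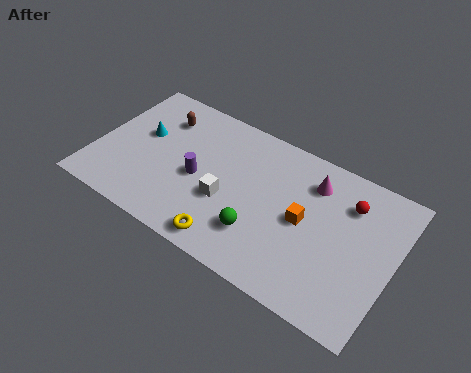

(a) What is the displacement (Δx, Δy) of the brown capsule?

(-1.9, 0.1)

The brown capsule started near (4.7, 6.0) and ended near (2.8, 6.1).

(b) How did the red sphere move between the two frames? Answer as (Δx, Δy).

(0.4, 2.5)

The red sphere started near (11.8, 3.5) and ended near (12.2, 6.0).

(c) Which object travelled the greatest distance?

the orange cube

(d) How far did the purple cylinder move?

3.1

From (2.7, 1.7) to (5.1, 3.6), the purple cylinder covered √(2.4² + 1.9²) ≈ 3.1 units.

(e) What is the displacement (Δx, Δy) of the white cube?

(2.5, 0.7)

The white cube was at about (4.1, 2.4) and moved to about (6.6, 3.1).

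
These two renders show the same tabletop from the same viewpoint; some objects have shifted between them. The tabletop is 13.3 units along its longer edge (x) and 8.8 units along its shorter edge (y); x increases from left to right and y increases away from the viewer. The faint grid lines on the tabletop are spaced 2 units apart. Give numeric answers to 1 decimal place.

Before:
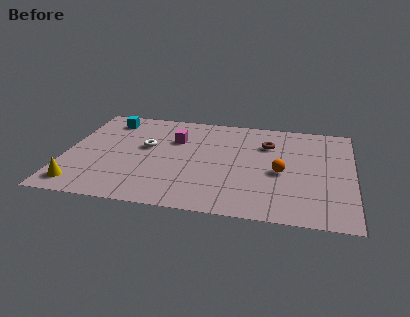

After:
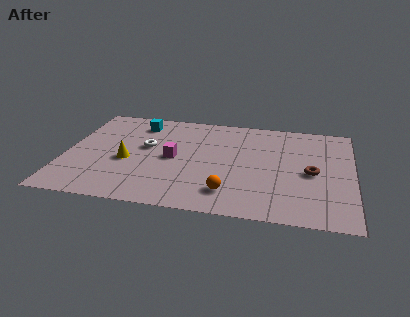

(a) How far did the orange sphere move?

3.1

The orange sphere was near (10.0, 3.9) before and (7.7, 1.8) after, so it travelled √(2.3² + 2.1²) ≈ 3.1 units.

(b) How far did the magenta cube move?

1.7

The magenta cube moved from about (5.0, 6.0) to (5.0, 4.3), a distance of √(0.0² + 1.7²) ≈ 1.7.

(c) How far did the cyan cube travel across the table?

1.4

From (1.8, 7.3) to (3.2, 7.2), the cyan cube covered √(1.4² + 0.1²) ≈ 1.4 units.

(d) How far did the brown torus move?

3.0

The brown torus was near (9.3, 6.3) before and (11.4, 4.1) after, so it travelled √(2.1² + 2.2²) ≈ 3.0 units.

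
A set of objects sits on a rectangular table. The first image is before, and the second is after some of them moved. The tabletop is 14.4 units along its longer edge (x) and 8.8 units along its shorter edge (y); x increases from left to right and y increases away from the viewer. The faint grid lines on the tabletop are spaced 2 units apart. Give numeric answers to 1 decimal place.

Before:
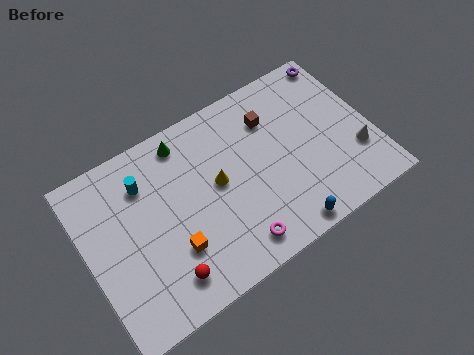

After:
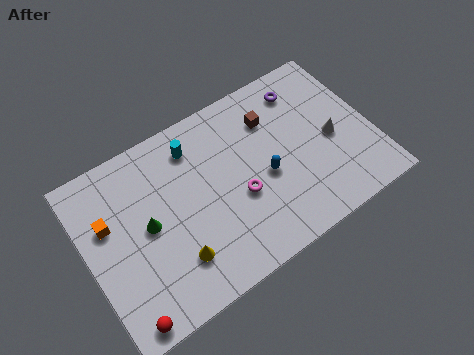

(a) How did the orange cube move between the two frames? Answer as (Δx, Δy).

(-2.8, 2.9)

The orange cube was at about (4.0, 2.7) and moved to about (1.2, 5.6).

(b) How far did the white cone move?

1.6

The white cone moved from about (13.4, 2.7) to (12.4, 4.0), a distance of √(1.0² + 1.3²) ≈ 1.6.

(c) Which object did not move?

the brown cube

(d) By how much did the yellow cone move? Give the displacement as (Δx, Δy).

(-2.6, -2.5)

The yellow cone was at about (6.6, 4.7) and moved to about (4.0, 2.2).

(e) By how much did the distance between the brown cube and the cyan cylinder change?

-2.6

They were about 6.5 units apart before and 3.9 after — 2.6 units closer together.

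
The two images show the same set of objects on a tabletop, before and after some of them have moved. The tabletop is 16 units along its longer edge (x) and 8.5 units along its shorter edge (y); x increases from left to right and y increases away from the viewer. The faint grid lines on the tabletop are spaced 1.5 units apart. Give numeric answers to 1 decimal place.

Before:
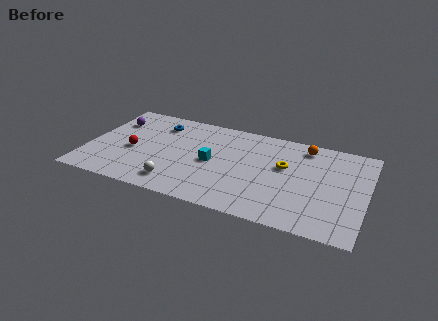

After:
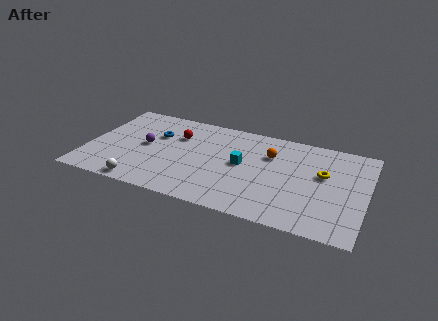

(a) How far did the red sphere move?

3.3

From (2.6, 3.7) to (5.0, 5.9), the red sphere covered √(2.4² + 2.2²) ≈ 3.3 units.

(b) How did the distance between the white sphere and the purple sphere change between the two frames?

-2.7

The distance was about 6.3 in the first image and 3.6 in the second, so they moved 2.7 units closer together.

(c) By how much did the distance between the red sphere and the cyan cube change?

-0.5

Before: roughly 4.6 units apart; after: 4.1. That's 0.5 units closer together.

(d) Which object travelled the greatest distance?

the red sphere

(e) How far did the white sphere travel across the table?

2.0

The white sphere was near (5.4, 1.5) before and (3.5, 0.8) after, so it travelled √(1.9² + 0.7²) ≈ 2.0 units.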